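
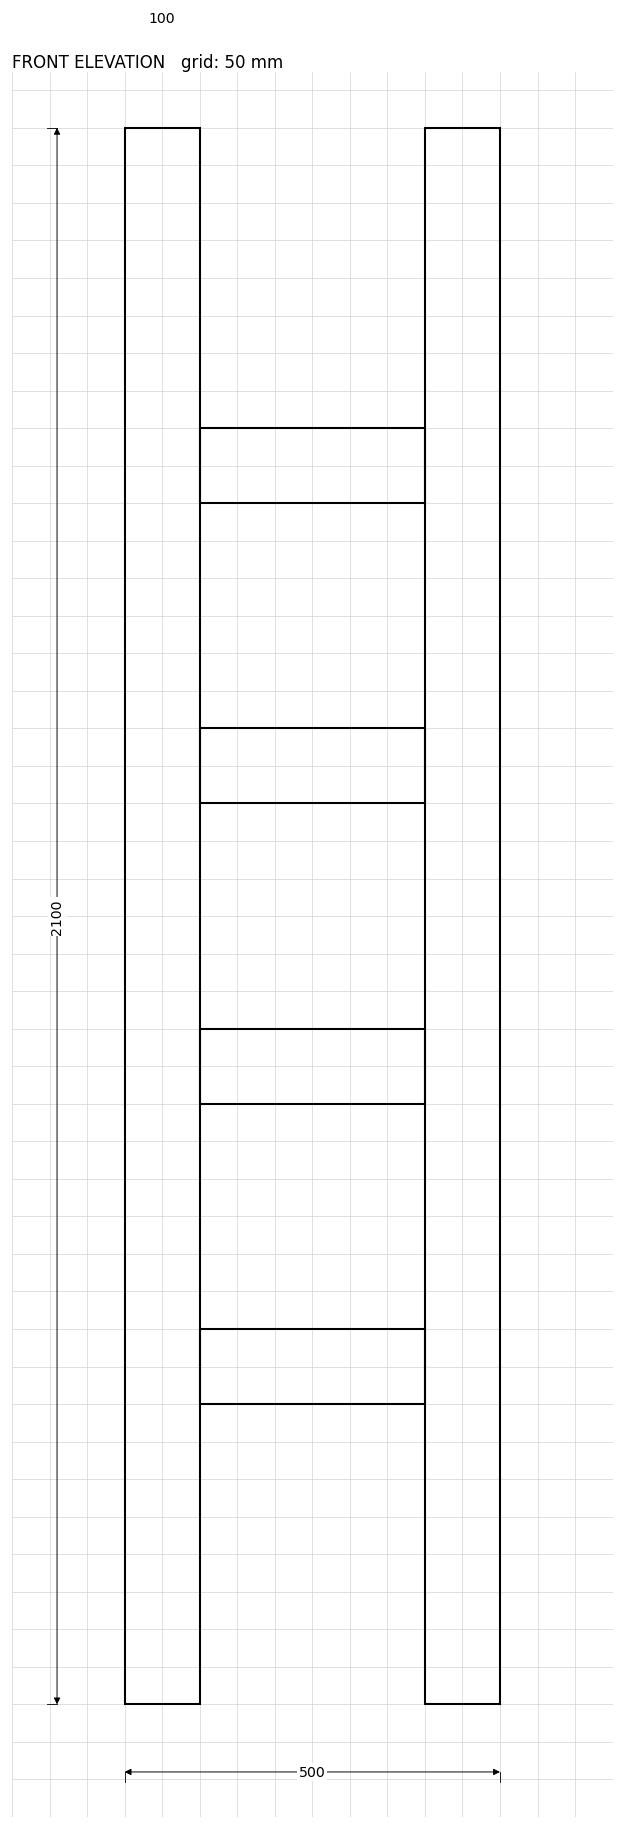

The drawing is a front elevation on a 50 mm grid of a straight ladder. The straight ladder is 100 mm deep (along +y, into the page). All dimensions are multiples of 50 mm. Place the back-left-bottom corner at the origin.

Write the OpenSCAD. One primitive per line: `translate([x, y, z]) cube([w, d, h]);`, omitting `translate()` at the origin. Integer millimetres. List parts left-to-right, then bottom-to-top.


cube([100, 100, 2100]);
translate([100, 0, 400]) cube([300, 100, 100]);
translate([100, 0, 800]) cube([300, 100, 100]);
translate([100, 0, 1200]) cube([300, 100, 100]);
translate([100, 0, 1600]) cube([300, 100, 100]);
translate([400, 0, 0]) cube([100, 100, 2100]);


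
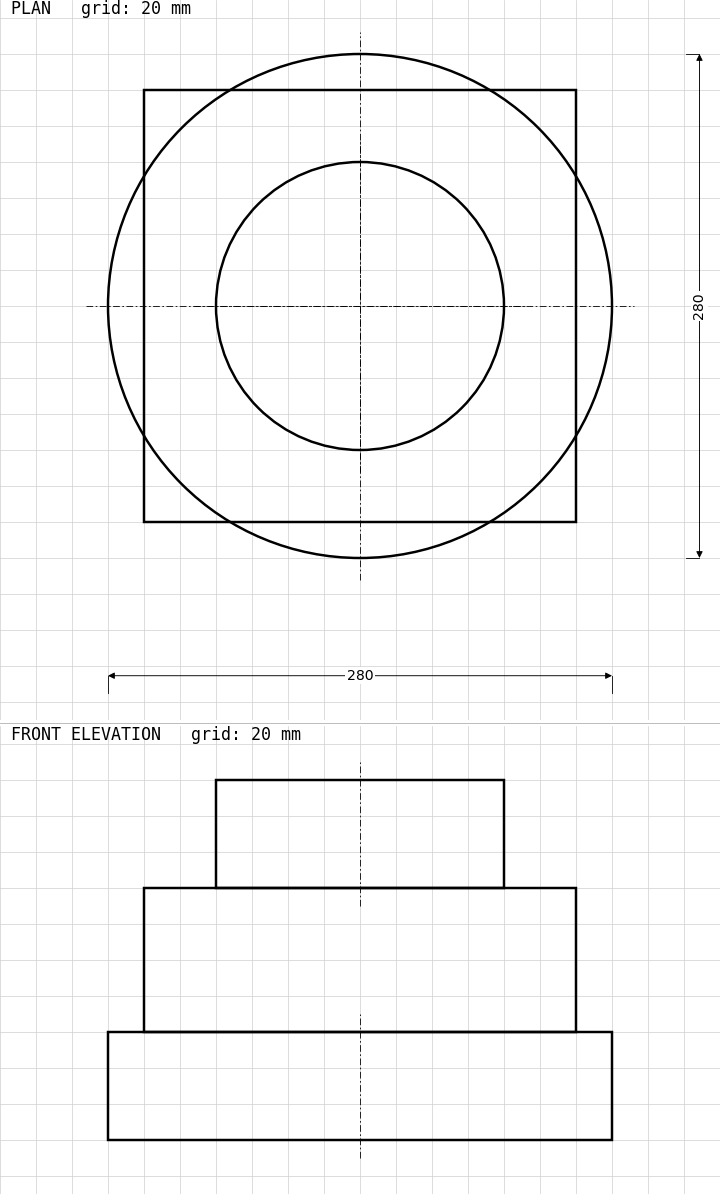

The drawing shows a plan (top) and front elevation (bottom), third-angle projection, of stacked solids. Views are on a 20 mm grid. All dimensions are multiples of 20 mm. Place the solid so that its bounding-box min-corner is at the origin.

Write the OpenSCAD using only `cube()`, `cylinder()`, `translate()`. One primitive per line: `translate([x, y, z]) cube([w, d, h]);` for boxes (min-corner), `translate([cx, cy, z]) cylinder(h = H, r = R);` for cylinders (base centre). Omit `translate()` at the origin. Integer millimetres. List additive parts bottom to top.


translate([140, 140, 0]) cylinder(h = 60, r = 140);
translate([20, 20, 60]) cube([240, 240, 80]);
translate([140, 140, 140]) cylinder(h = 60, r = 80);


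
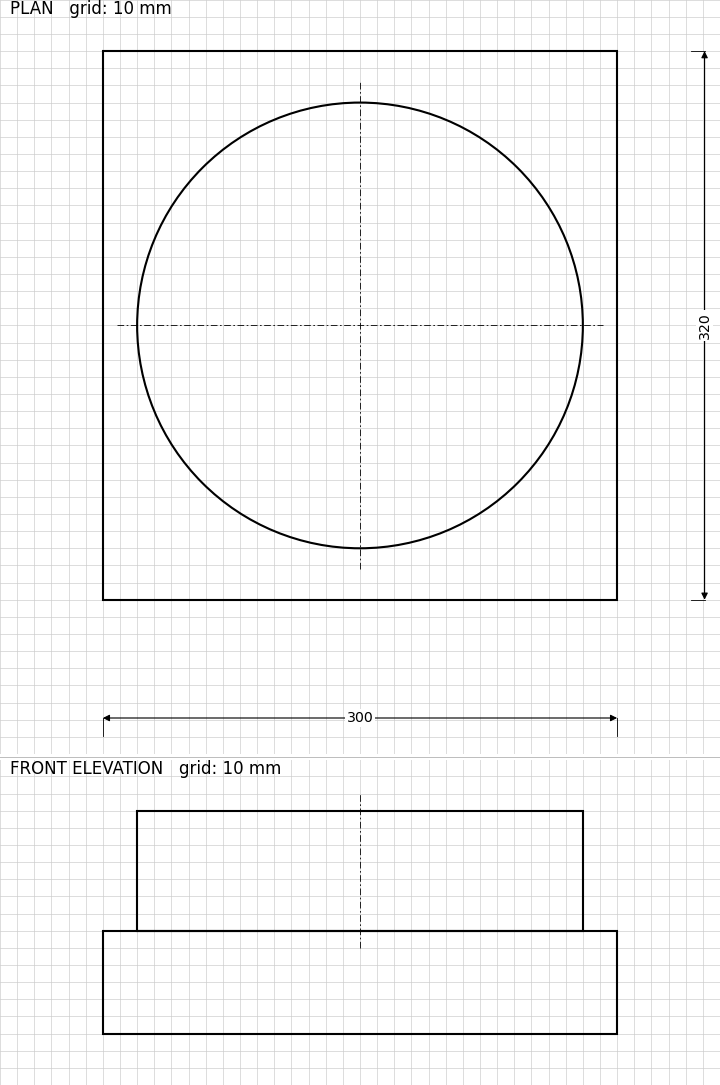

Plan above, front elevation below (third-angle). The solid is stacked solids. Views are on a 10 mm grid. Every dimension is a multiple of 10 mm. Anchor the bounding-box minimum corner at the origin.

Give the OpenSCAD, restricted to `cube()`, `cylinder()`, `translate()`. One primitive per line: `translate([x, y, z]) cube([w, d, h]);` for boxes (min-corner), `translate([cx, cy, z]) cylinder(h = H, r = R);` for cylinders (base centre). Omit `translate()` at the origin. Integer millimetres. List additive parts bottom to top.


cube([300, 320, 60]);
translate([150, 160, 60]) cylinder(h = 70, r = 130);


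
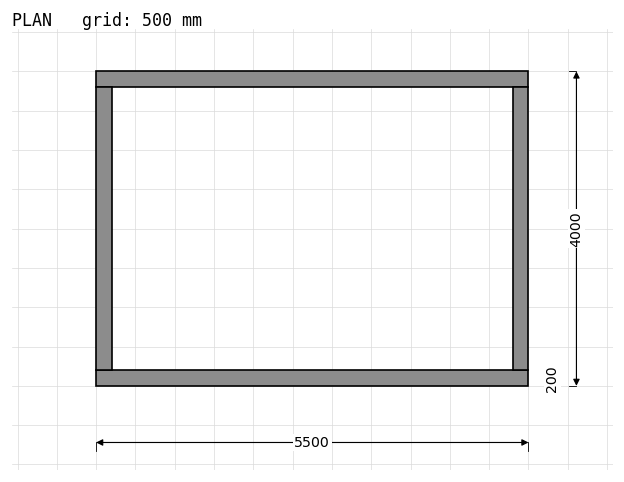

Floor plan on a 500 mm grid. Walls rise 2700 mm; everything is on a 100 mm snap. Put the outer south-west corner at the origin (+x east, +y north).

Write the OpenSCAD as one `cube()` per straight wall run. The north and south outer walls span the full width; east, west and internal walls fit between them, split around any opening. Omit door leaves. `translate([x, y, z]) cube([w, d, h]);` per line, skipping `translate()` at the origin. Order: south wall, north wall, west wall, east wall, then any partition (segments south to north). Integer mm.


cube([5500, 200, 2700]);
translate([0, 3800, 0]) cube([5500, 200, 2700]);
translate([0, 200, 0]) cube([200, 3600, 2700]);
translate([5300, 200, 0]) cube([200, 3600, 2700]);


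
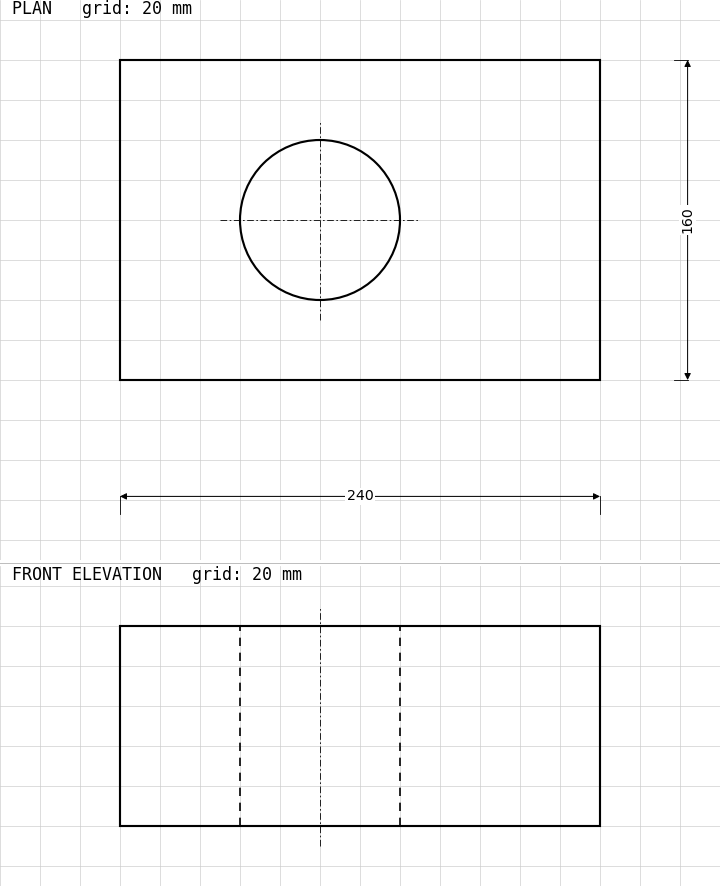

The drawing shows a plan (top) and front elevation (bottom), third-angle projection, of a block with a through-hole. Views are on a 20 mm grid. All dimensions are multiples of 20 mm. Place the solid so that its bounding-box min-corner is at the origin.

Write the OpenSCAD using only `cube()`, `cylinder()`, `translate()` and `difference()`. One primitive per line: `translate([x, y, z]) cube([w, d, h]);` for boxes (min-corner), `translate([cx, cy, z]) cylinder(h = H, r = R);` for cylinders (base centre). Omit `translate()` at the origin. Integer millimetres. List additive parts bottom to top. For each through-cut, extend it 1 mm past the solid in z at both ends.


difference() {
  cube([240, 160, 100]);
  translate([100, 80, -1]) cylinder(h = 102, r = 40);
}


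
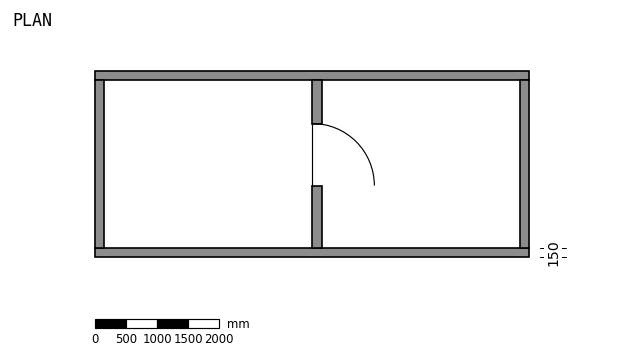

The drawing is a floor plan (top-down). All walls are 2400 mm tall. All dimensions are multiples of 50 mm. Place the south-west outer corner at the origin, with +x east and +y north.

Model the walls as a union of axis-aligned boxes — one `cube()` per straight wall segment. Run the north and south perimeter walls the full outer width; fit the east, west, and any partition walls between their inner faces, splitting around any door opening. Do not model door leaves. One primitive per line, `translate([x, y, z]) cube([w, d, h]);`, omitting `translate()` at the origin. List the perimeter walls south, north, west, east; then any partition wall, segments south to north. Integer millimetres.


cube([7000, 150, 2400]);
translate([0, 2850, 0]) cube([7000, 150, 2400]);
translate([0, 150, 0]) cube([150, 2700, 2400]);
translate([6850, 150, 0]) cube([150, 2700, 2400]);
translate([3500, 150, 0]) cube([150, 1000, 2400]);
translate([3500, 2150, 0]) cube([150, 700, 2400]);


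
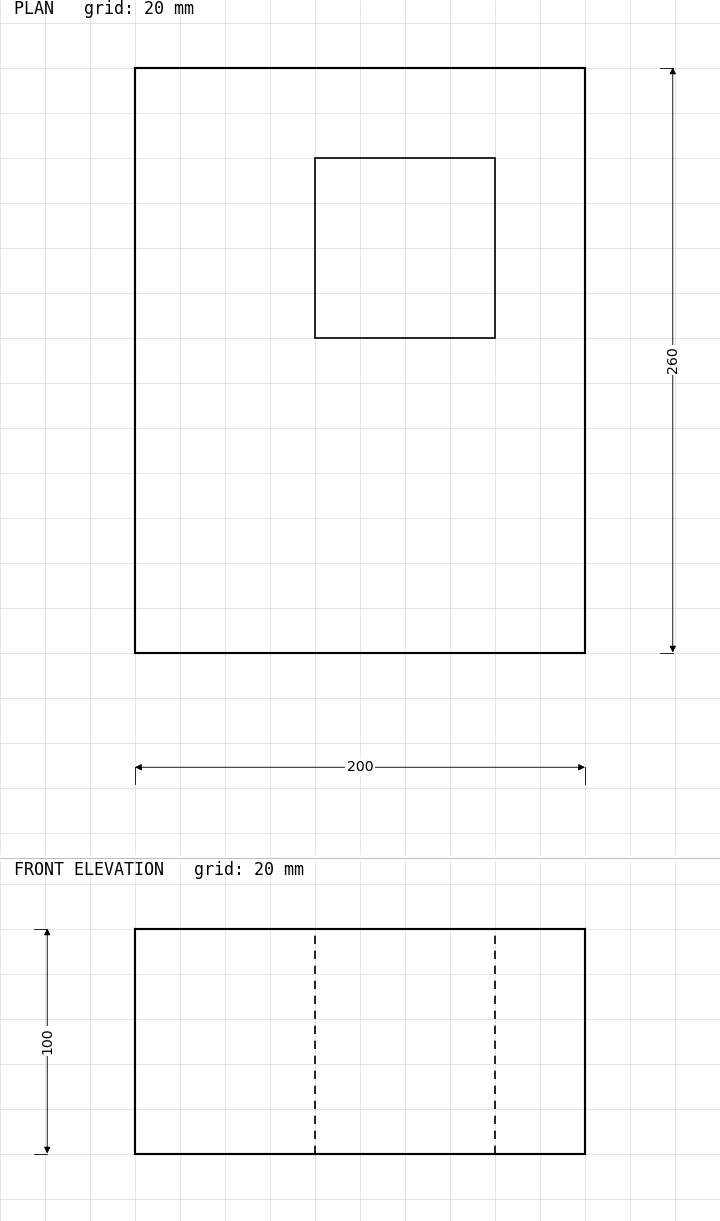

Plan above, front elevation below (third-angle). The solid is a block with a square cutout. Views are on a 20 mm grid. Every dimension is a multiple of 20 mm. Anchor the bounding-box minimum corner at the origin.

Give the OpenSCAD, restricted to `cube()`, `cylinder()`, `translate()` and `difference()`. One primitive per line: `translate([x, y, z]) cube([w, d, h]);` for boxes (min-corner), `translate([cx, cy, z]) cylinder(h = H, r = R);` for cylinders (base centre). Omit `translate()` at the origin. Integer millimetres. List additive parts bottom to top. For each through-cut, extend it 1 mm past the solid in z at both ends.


difference() {
  cube([200, 260, 100]);
  translate([80, 140, -1]) cube([80, 80, 102]);
}


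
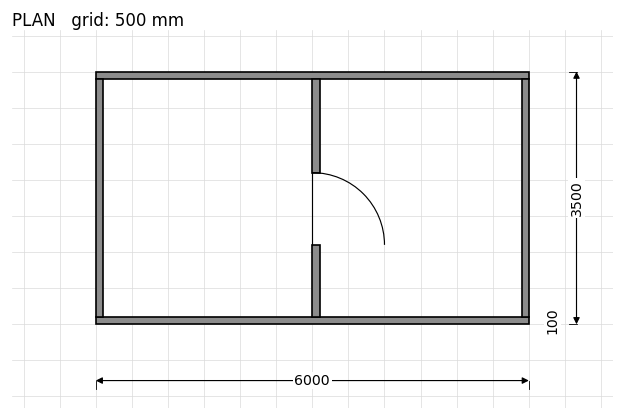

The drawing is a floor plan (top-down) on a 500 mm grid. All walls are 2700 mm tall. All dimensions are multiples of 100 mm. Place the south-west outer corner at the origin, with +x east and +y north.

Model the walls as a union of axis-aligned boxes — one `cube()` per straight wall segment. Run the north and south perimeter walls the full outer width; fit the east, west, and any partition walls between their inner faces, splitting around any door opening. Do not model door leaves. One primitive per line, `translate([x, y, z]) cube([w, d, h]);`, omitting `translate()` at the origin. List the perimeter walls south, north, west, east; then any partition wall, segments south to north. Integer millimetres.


cube([6000, 100, 2700]);
translate([0, 3400, 0]) cube([6000, 100, 2700]);
translate([0, 100, 0]) cube([100, 3300, 2700]);
translate([5900, 100, 0]) cube([100, 3300, 2700]);
translate([3000, 100, 0]) cube([100, 1000, 2700]);
translate([3000, 2100, 0]) cube([100, 1300, 2700]);


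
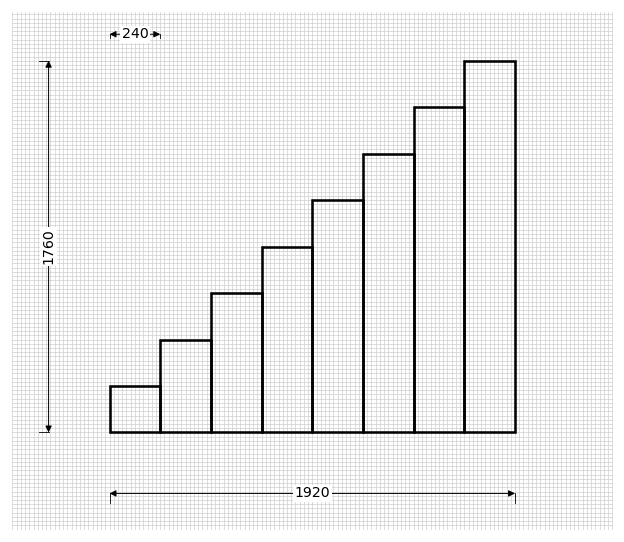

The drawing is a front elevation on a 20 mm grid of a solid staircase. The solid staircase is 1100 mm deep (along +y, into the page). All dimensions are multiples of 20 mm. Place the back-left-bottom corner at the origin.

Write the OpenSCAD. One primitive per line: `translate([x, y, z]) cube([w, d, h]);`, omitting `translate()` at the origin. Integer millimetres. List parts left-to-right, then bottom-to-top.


cube([240, 1100, 220]);
translate([240, 0, 0]) cube([240, 1100, 440]);
translate([480, 0, 0]) cube([240, 1100, 660]);
translate([720, 0, 0]) cube([240, 1100, 880]);
translate([960, 0, 0]) cube([240, 1100, 1100]);
translate([1200, 0, 0]) cube([240, 1100, 1320]);
translate([1440, 0, 0]) cube([240, 1100, 1540]);
translate([1680, 0, 0]) cube([240, 1100, 1760]);


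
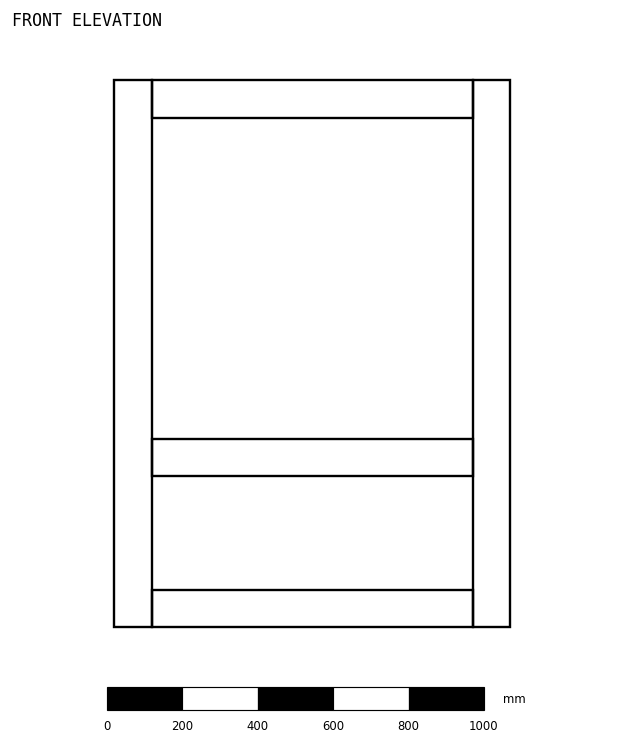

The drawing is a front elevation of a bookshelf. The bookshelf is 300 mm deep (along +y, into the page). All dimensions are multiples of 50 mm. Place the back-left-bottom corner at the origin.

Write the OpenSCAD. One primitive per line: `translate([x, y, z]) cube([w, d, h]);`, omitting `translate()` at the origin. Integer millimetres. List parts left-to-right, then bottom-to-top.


cube([100, 300, 1450]);
translate([100, 0, 0]) cube([850, 300, 100]);
translate([100, 0, 400]) cube([850, 300, 100]);
translate([100, 0, 1350]) cube([850, 300, 100]);
translate([950, 0, 0]) cube([100, 300, 1450]);


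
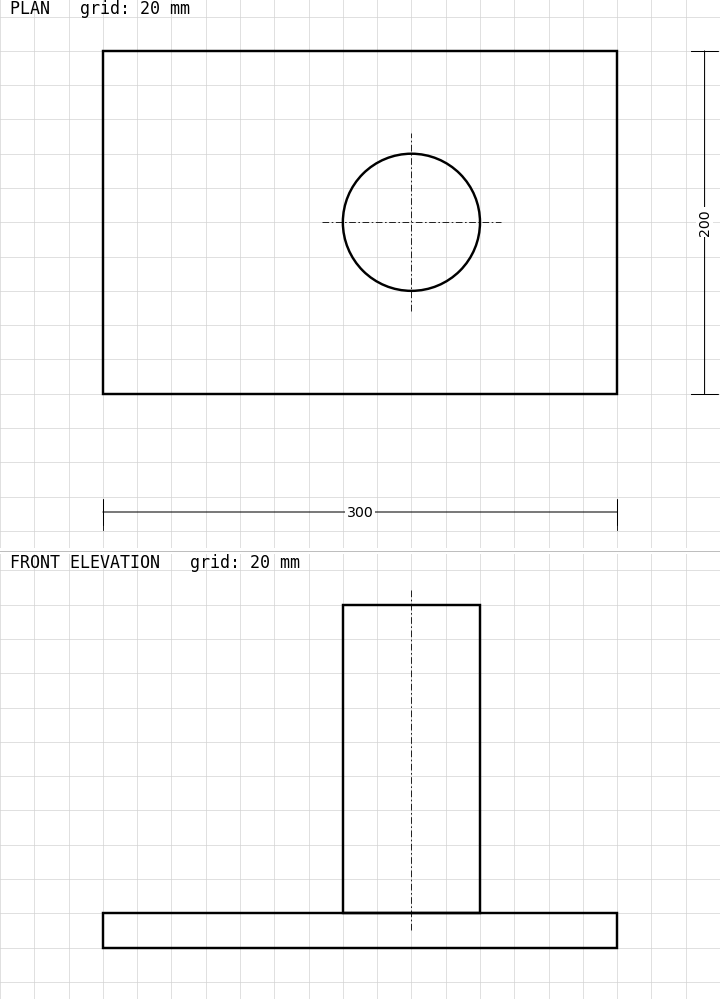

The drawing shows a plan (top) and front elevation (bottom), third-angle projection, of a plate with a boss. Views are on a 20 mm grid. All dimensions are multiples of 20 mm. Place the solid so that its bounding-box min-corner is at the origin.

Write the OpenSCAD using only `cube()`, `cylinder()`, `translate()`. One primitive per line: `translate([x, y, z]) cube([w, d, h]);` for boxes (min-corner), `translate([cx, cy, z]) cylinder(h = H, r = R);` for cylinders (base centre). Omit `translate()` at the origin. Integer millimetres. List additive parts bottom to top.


cube([300, 200, 20]);
translate([180, 100, 20]) cylinder(h = 180, r = 40);


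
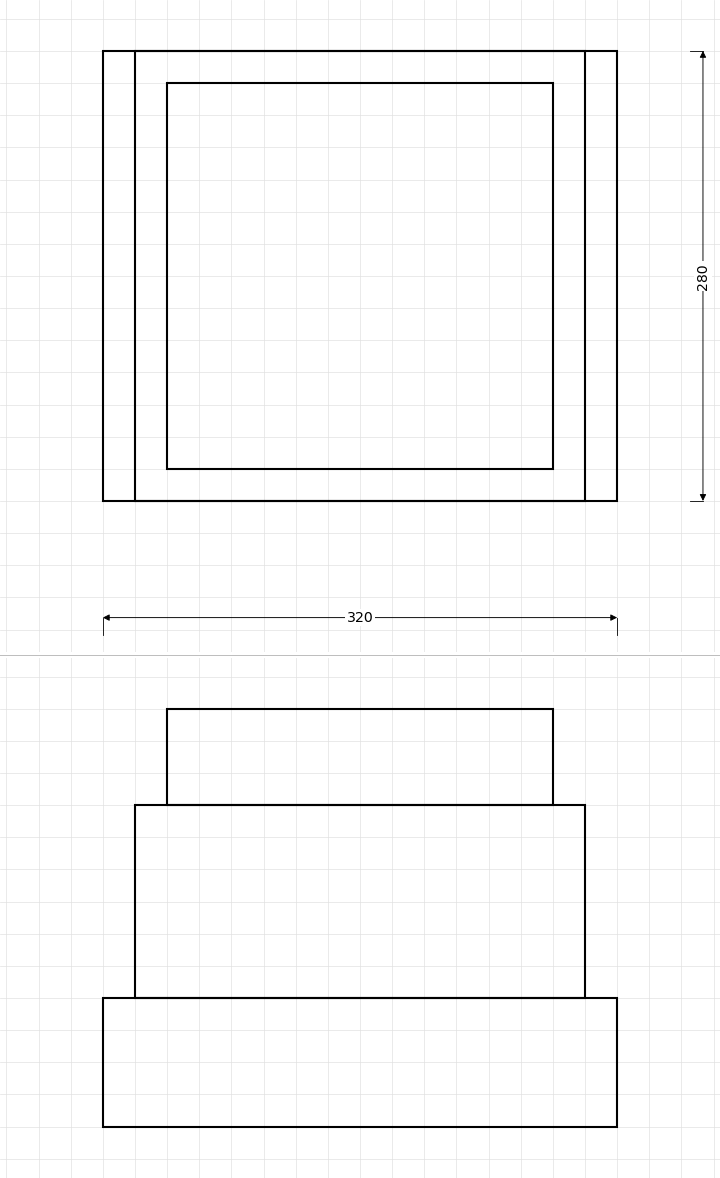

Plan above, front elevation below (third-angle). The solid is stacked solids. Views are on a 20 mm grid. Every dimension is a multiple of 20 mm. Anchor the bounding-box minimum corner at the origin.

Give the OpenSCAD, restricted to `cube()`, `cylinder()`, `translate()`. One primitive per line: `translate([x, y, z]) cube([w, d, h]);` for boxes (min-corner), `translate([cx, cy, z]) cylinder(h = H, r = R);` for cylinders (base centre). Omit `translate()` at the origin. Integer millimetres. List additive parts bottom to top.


cube([320, 280, 80]);
translate([20, 0, 80]) cube([280, 280, 120]);
translate([40, 20, 200]) cube([240, 240, 60]);


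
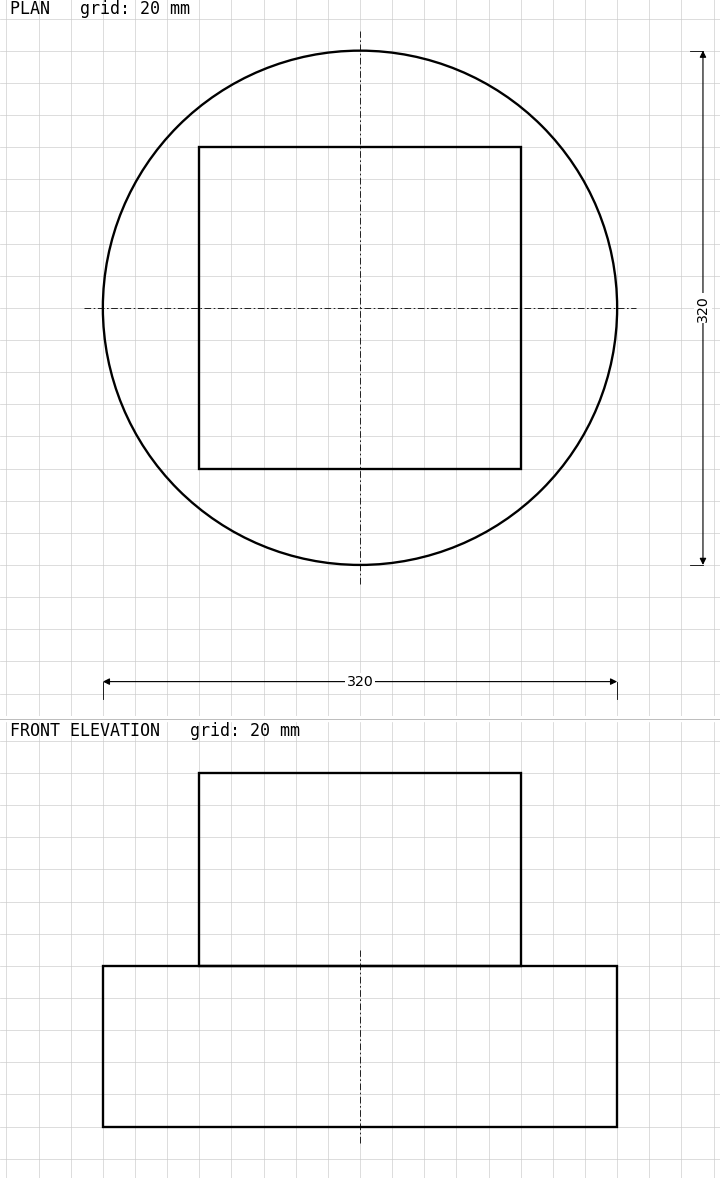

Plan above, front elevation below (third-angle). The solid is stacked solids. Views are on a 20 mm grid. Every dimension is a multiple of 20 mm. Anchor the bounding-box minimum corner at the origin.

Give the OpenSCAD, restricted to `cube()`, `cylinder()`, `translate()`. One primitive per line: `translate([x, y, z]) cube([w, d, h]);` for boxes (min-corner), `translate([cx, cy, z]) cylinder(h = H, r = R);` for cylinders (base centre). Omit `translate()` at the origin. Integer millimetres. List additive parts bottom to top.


translate([160, 160, 0]) cylinder(h = 100, r = 160);
translate([60, 60, 100]) cube([200, 200, 120]);


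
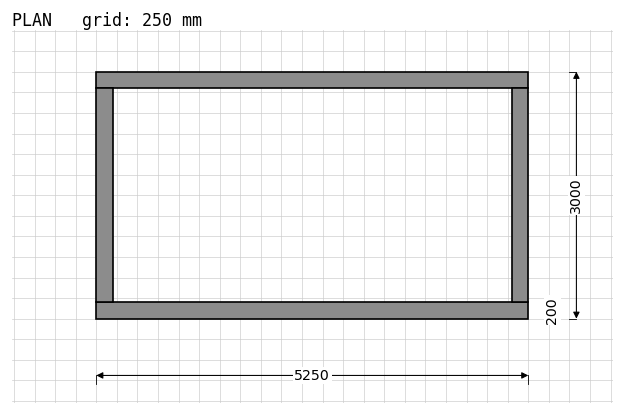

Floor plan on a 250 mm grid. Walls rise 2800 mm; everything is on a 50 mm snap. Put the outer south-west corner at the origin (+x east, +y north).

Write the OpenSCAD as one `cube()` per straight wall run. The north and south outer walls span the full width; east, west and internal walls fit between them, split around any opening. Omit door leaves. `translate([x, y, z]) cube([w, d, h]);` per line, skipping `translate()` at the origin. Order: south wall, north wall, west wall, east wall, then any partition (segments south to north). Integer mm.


cube([5250, 200, 2800]);
translate([0, 2800, 0]) cube([5250, 200, 2800]);
translate([0, 200, 0]) cube([200, 2600, 2800]);
translate([5050, 200, 0]) cube([200, 2600, 2800]);


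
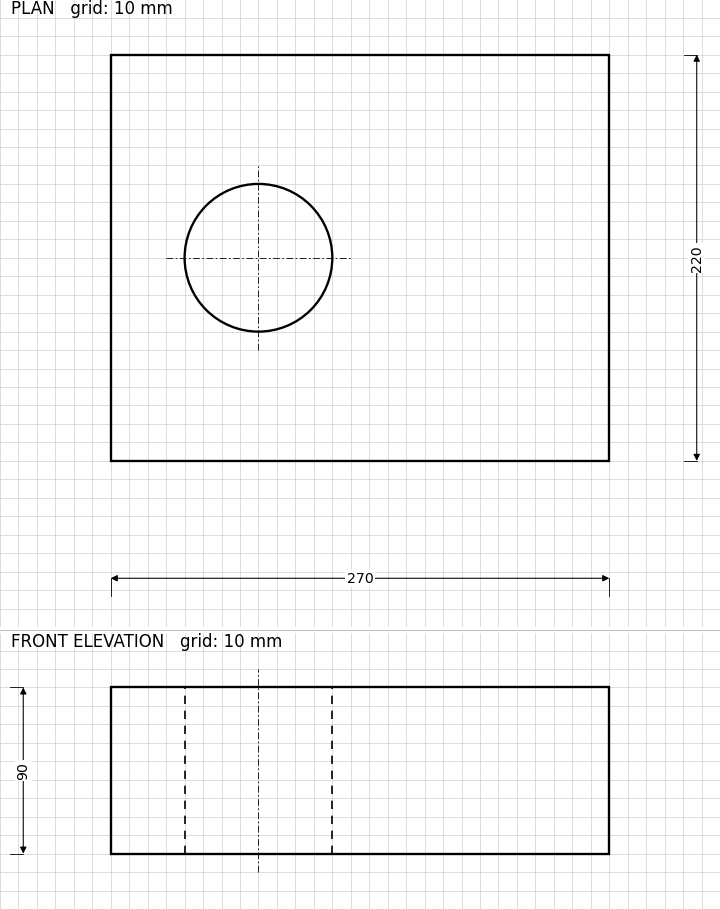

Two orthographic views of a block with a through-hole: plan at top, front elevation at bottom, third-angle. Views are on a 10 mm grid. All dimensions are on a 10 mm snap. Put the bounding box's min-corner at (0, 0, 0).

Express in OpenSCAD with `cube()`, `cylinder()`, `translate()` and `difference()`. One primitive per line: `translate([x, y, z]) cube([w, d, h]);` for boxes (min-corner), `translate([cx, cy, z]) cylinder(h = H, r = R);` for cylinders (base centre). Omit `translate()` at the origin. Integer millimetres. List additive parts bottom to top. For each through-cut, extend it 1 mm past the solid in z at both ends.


difference() {
  cube([270, 220, 90]);
  translate([80, 110, -1]) cylinder(h = 92, r = 40);
}


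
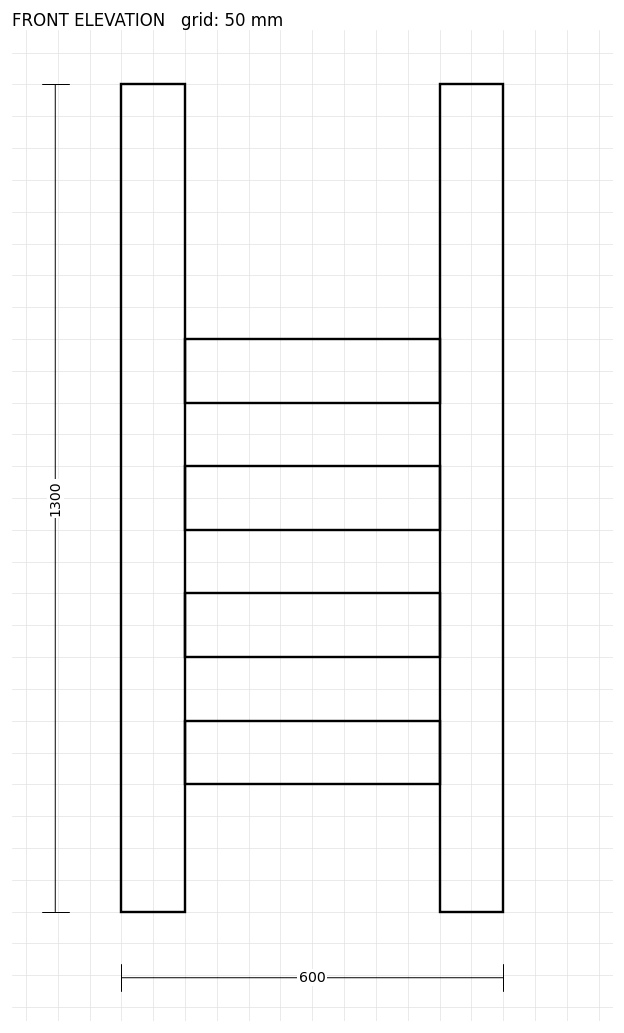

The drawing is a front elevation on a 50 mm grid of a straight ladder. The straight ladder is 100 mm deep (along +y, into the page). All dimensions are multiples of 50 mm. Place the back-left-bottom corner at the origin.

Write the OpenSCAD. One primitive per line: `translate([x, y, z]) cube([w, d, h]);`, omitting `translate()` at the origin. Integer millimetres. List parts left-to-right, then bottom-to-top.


cube([100, 100, 1300]);
translate([100, 0, 200]) cube([400, 100, 100]);
translate([100, 0, 400]) cube([400, 100, 100]);
translate([100, 0, 600]) cube([400, 100, 100]);
translate([100, 0, 800]) cube([400, 100, 100]);
translate([500, 0, 0]) cube([100, 100, 1300]);


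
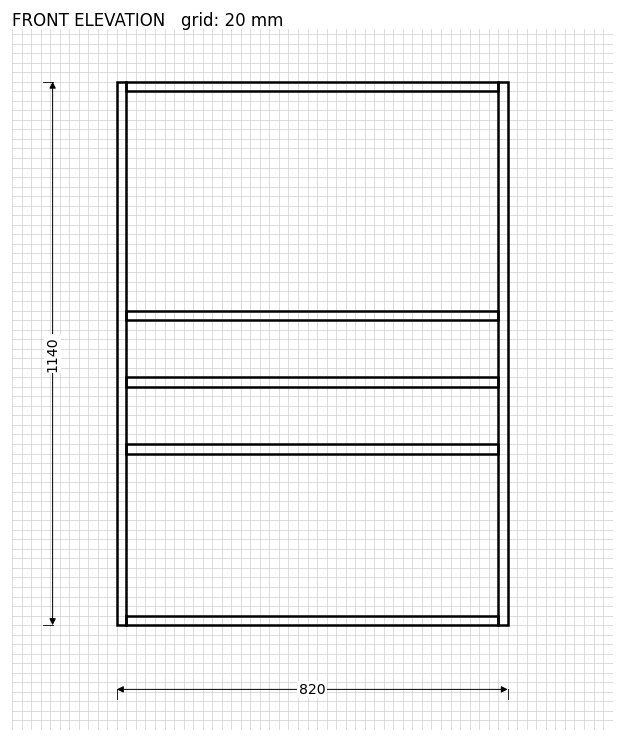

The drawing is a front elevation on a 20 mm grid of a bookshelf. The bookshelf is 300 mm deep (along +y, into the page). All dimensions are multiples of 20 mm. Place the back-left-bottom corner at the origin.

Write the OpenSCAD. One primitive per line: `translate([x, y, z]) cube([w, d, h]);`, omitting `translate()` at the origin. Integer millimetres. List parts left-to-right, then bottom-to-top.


cube([20, 300, 1140]);
translate([20, 0, 0]) cube([780, 300, 20]);
translate([20, 0, 360]) cube([780, 300, 20]);
translate([20, 0, 500]) cube([780, 300, 20]);
translate([20, 0, 640]) cube([780, 300, 20]);
translate([20, 0, 1120]) cube([780, 300, 20]);
translate([800, 0, 0]) cube([20, 300, 1140]);


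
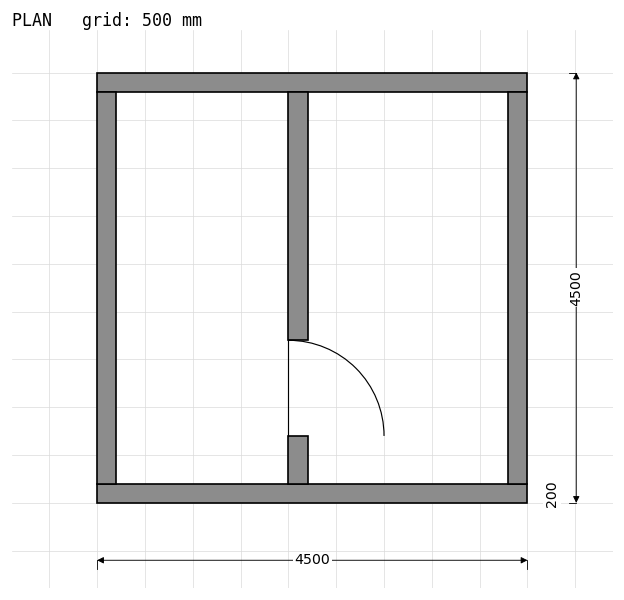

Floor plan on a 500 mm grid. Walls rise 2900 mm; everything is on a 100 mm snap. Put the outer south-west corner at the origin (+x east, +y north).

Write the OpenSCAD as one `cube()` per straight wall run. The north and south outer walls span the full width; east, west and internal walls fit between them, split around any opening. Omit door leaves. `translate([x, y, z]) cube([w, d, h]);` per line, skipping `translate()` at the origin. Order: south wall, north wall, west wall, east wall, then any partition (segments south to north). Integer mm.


cube([4500, 200, 2900]);
translate([0, 4300, 0]) cube([4500, 200, 2900]);
translate([0, 200, 0]) cube([200, 4100, 2900]);
translate([4300, 200, 0]) cube([200, 4100, 2900]);
translate([2000, 200, 0]) cube([200, 500, 2900]);
translate([2000, 1700, 0]) cube([200, 2600, 2900]);


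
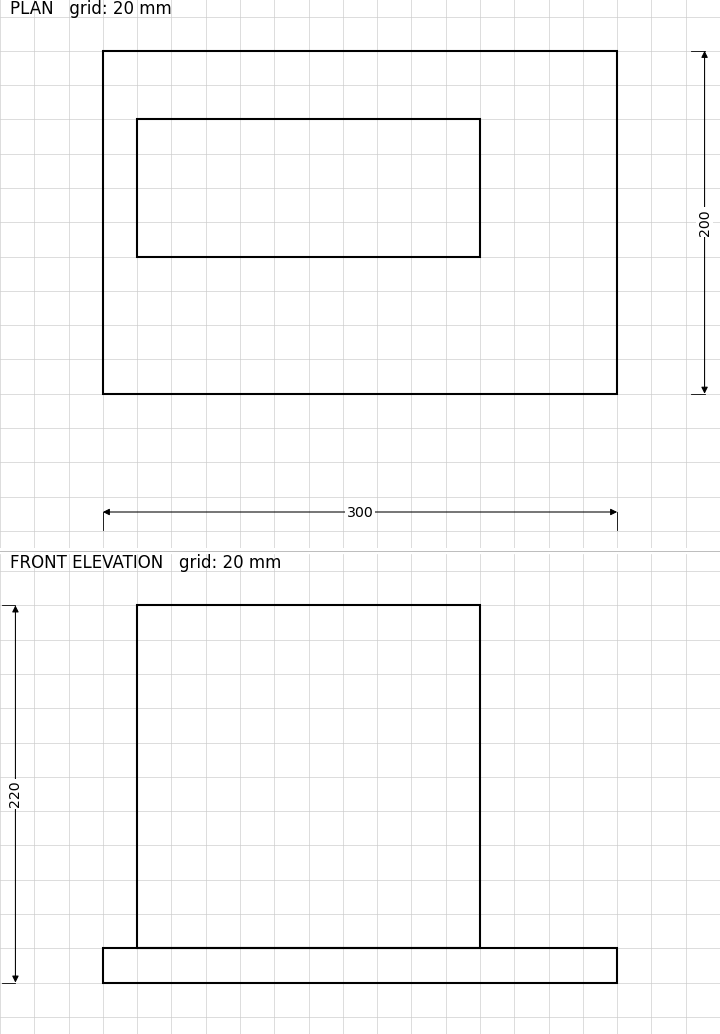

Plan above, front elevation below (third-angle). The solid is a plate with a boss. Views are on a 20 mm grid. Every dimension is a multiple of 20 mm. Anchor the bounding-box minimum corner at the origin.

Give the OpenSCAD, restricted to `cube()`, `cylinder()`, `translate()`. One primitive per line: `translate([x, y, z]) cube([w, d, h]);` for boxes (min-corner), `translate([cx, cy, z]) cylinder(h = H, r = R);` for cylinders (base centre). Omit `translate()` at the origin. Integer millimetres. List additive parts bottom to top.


cube([300, 200, 20]);
translate([20, 80, 20]) cube([200, 80, 200]);


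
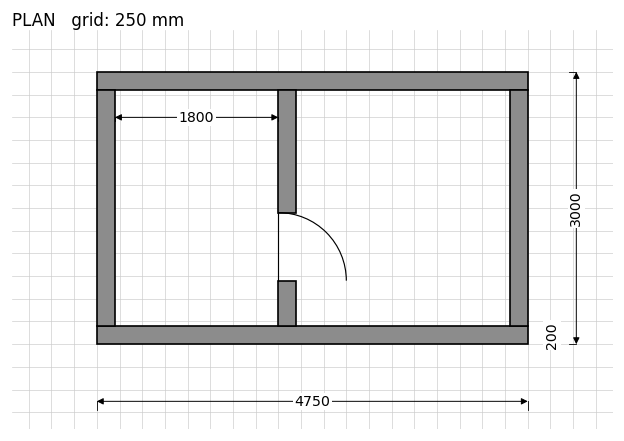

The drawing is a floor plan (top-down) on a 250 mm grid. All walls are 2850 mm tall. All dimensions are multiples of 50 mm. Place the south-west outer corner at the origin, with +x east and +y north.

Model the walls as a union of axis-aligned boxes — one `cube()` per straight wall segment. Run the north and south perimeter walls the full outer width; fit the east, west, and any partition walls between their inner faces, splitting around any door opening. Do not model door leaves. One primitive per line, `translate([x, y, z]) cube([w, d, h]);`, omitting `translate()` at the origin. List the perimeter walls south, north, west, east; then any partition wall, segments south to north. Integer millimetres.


cube([4750, 200, 2850]);
translate([0, 2800, 0]) cube([4750, 200, 2850]);
translate([0, 200, 0]) cube([200, 2600, 2850]);
translate([4550, 200, 0]) cube([200, 2600, 2850]);
translate([2000, 200, 0]) cube([200, 500, 2850]);
translate([2000, 1450, 0]) cube([200, 1350, 2850]);


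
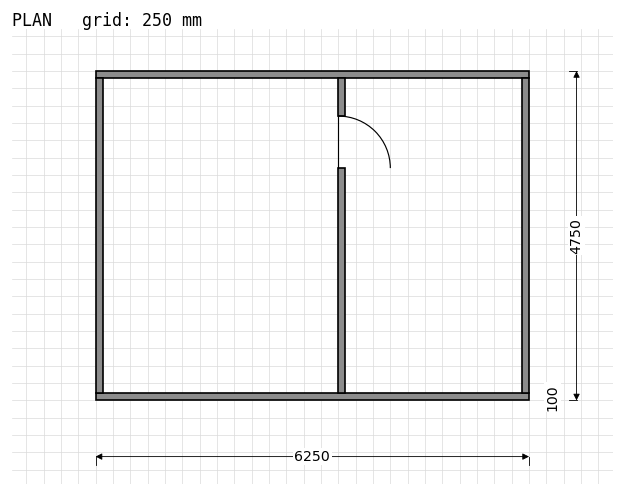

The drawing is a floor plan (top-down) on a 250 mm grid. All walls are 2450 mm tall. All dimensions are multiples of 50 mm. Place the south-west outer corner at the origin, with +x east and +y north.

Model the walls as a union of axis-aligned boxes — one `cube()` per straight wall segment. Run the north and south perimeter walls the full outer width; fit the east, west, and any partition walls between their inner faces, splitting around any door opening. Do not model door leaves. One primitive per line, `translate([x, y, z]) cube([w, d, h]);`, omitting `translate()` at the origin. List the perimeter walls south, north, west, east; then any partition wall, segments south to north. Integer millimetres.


cube([6250, 100, 2450]);
translate([0, 4650, 0]) cube([6250, 100, 2450]);
translate([0, 100, 0]) cube([100, 4550, 2450]);
translate([6150, 100, 0]) cube([100, 4550, 2450]);
translate([3500, 100, 0]) cube([100, 3250, 2450]);
translate([3500, 4100, 0]) cube([100, 550, 2450]);


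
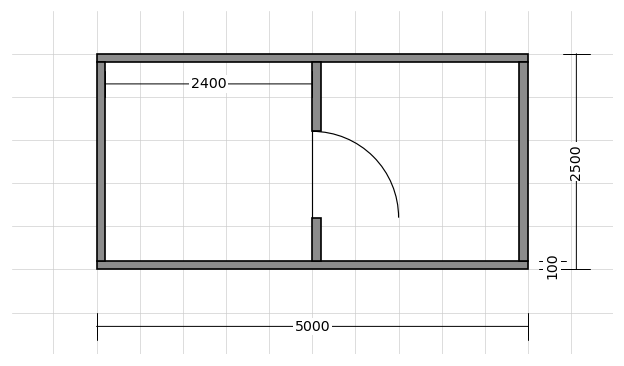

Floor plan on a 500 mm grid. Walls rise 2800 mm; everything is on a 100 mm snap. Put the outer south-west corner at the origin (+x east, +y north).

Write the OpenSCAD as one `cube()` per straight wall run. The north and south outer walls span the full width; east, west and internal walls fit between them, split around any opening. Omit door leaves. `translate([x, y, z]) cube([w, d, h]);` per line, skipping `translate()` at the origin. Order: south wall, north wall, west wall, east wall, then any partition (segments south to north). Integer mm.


cube([5000, 100, 2800]);
translate([0, 2400, 0]) cube([5000, 100, 2800]);
translate([0, 100, 0]) cube([100, 2300, 2800]);
translate([4900, 100, 0]) cube([100, 2300, 2800]);
translate([2500, 100, 0]) cube([100, 500, 2800]);
translate([2500, 1600, 0]) cube([100, 800, 2800]);


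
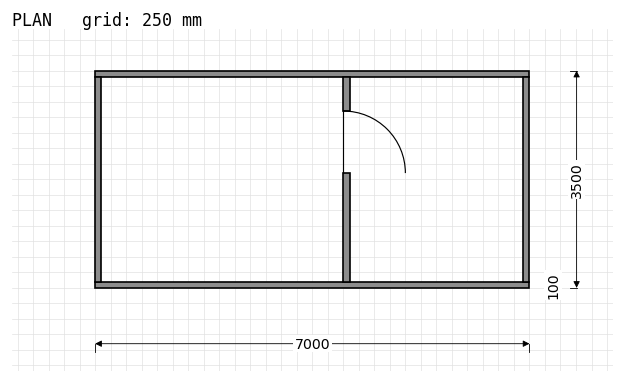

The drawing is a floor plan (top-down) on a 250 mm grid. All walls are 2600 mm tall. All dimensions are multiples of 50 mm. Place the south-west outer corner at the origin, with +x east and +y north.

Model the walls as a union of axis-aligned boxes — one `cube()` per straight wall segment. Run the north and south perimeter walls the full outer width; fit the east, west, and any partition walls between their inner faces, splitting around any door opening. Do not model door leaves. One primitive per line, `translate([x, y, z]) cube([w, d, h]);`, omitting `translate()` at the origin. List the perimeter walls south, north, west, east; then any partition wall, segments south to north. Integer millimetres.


cube([7000, 100, 2600]);
translate([0, 3400, 0]) cube([7000, 100, 2600]);
translate([0, 100, 0]) cube([100, 3300, 2600]);
translate([6900, 100, 0]) cube([100, 3300, 2600]);
translate([4000, 100, 0]) cube([100, 1750, 2600]);
translate([4000, 2850, 0]) cube([100, 550, 2600]);


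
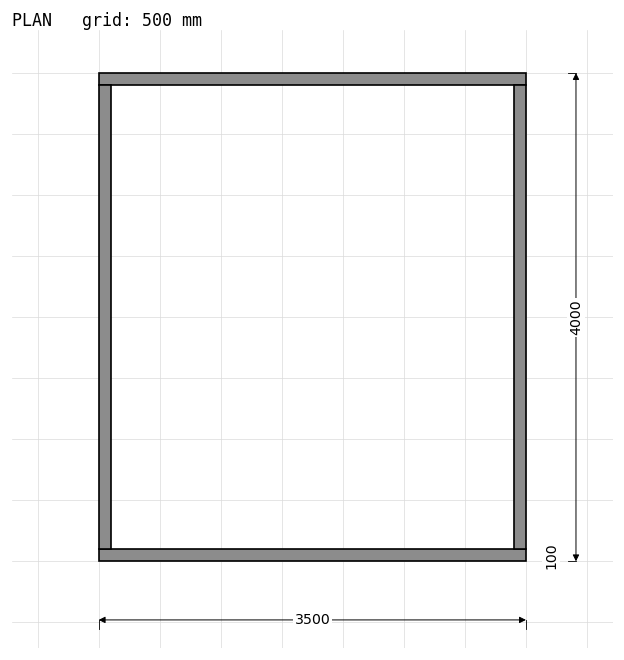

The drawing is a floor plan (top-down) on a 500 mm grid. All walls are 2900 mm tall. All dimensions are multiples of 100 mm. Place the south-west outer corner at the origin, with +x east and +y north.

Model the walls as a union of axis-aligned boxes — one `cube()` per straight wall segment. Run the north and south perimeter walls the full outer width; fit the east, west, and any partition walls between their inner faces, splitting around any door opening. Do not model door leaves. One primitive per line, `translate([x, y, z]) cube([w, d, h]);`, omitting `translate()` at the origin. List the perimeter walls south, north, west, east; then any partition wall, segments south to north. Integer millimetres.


cube([3500, 100, 2900]);
translate([0, 3900, 0]) cube([3500, 100, 2900]);
translate([0, 100, 0]) cube([100, 3800, 2900]);
translate([3400, 100, 0]) cube([100, 3800, 2900]);


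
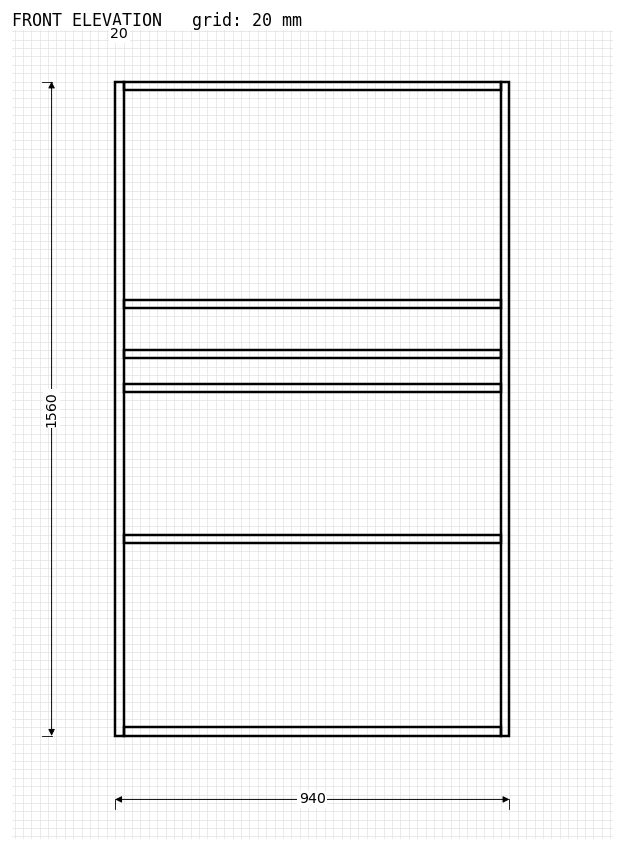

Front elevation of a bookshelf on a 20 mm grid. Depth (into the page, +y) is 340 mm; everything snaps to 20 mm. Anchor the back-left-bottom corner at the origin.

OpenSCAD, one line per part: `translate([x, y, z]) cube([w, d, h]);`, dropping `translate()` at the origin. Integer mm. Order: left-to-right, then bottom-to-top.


cube([20, 340, 1560]);
translate([20, 0, 0]) cube([900, 340, 20]);
translate([20, 0, 460]) cube([900, 340, 20]);
translate([20, 0, 820]) cube([900, 340, 20]);
translate([20, 0, 900]) cube([900, 340, 20]);
translate([20, 0, 1020]) cube([900, 340, 20]);
translate([20, 0, 1540]) cube([900, 340, 20]);
translate([920, 0, 0]) cube([20, 340, 1560]);


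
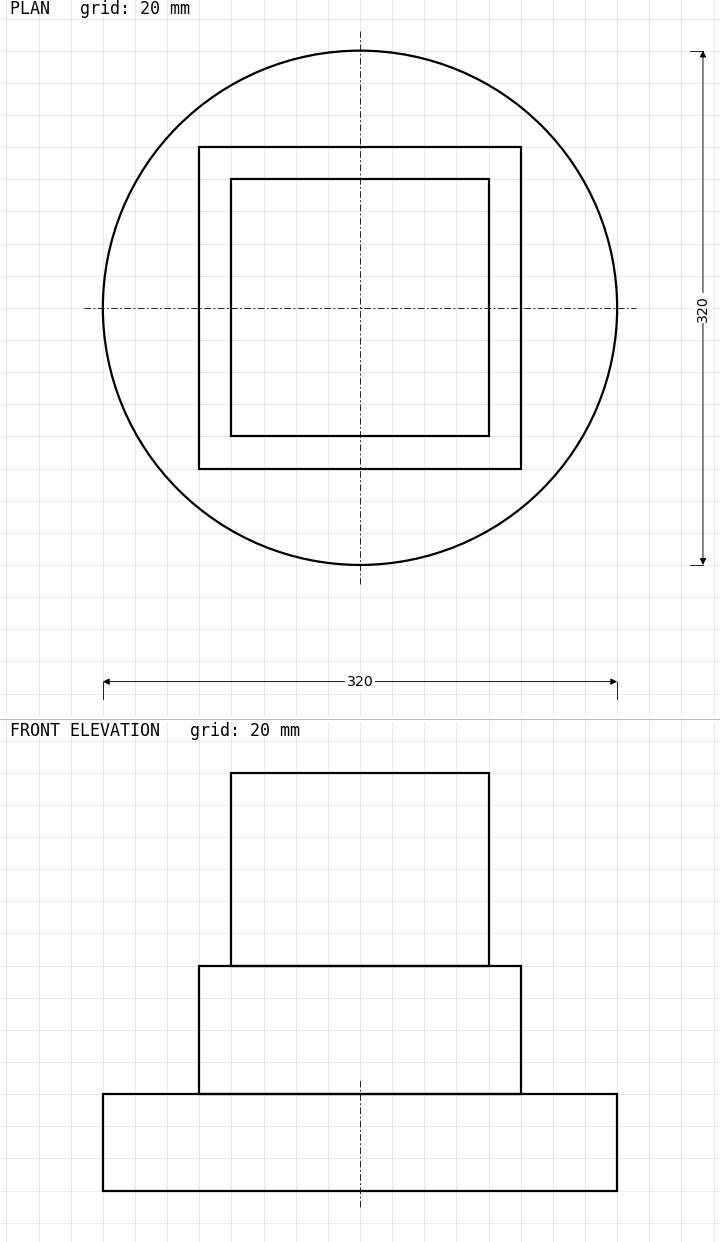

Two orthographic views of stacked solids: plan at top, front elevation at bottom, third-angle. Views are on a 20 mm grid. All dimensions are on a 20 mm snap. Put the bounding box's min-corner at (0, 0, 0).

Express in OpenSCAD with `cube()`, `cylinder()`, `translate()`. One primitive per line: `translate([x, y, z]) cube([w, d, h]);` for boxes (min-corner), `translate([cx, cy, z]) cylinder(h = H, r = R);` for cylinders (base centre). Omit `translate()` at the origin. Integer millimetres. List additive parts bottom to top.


translate([160, 160, 0]) cylinder(h = 60, r = 160);
translate([60, 60, 60]) cube([200, 200, 80]);
translate([80, 80, 140]) cube([160, 160, 120]);


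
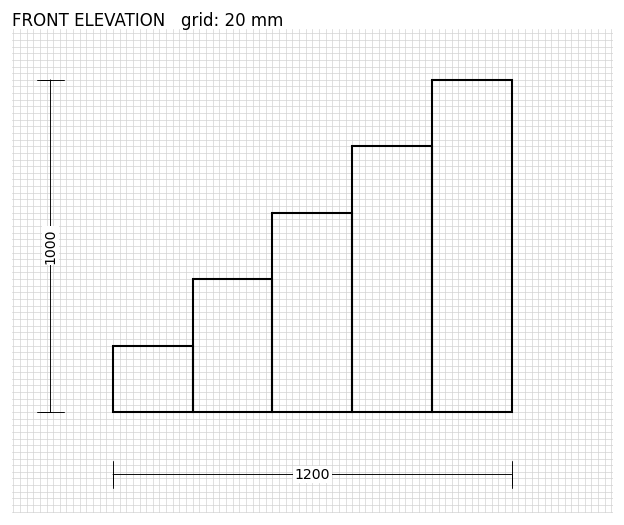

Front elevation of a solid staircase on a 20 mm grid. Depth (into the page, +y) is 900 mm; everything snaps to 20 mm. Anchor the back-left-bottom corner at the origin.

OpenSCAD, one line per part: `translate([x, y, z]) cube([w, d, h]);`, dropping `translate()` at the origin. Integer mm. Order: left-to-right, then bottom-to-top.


cube([240, 900, 200]);
translate([240, 0, 0]) cube([240, 900, 400]);
translate([480, 0, 0]) cube([240, 900, 600]);
translate([720, 0, 0]) cube([240, 900, 800]);
translate([960, 0, 0]) cube([240, 900, 1000]);


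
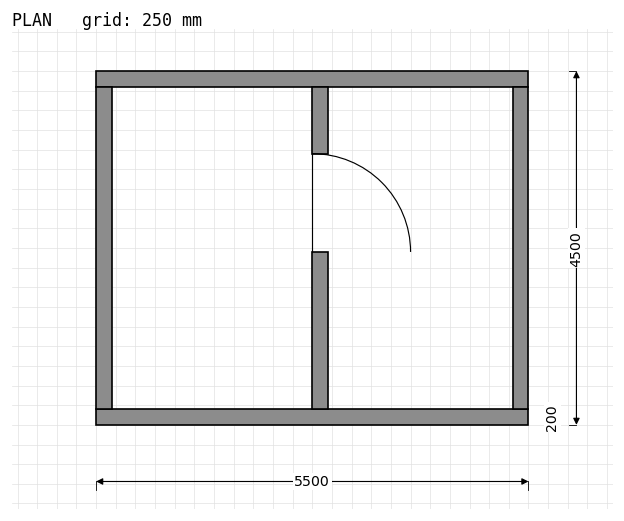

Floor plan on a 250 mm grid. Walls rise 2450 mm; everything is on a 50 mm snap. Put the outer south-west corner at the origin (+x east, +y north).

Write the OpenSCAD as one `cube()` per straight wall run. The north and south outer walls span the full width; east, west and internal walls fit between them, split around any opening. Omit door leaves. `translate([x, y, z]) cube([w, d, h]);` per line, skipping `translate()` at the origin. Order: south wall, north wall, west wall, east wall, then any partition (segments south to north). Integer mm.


cube([5500, 200, 2450]);
translate([0, 4300, 0]) cube([5500, 200, 2450]);
translate([0, 200, 0]) cube([200, 4100, 2450]);
translate([5300, 200, 0]) cube([200, 4100, 2450]);
translate([2750, 200, 0]) cube([200, 2000, 2450]);
translate([2750, 3450, 0]) cube([200, 850, 2450]);


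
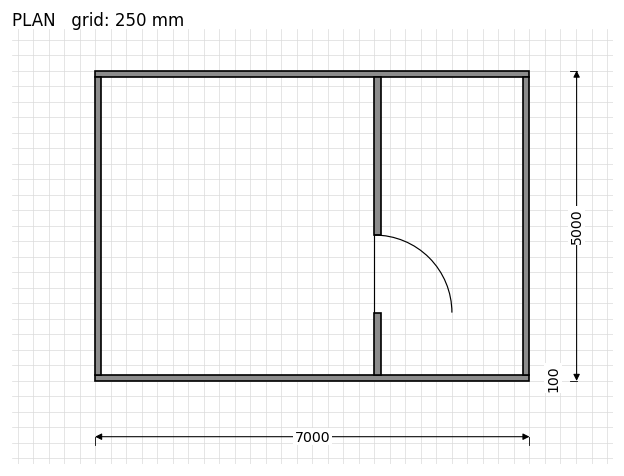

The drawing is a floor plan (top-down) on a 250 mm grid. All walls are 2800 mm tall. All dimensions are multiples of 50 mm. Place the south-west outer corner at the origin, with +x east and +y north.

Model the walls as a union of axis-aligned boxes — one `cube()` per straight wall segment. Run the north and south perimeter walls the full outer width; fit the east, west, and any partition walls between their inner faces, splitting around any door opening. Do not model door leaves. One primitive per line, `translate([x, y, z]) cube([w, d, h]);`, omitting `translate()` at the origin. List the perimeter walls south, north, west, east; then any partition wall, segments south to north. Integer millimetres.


cube([7000, 100, 2800]);
translate([0, 4900, 0]) cube([7000, 100, 2800]);
translate([0, 100, 0]) cube([100, 4800, 2800]);
translate([6900, 100, 0]) cube([100, 4800, 2800]);
translate([4500, 100, 0]) cube([100, 1000, 2800]);
translate([4500, 2350, 0]) cube([100, 2550, 2800]);


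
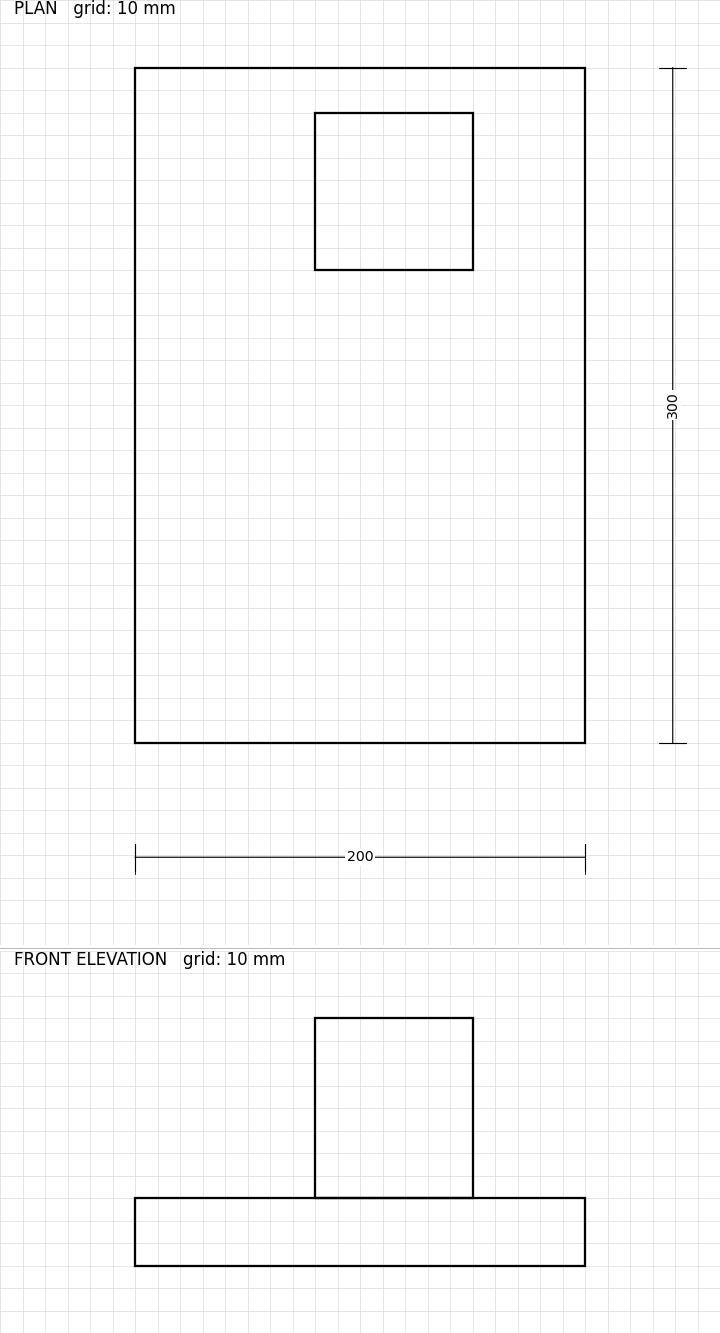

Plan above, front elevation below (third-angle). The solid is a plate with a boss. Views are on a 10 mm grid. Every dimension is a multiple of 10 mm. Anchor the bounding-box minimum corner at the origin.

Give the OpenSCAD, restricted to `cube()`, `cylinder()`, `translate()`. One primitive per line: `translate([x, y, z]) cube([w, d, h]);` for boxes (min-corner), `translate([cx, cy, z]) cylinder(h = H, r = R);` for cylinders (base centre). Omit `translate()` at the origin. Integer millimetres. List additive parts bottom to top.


cube([200, 300, 30]);
translate([80, 210, 30]) cube([70, 70, 80]);


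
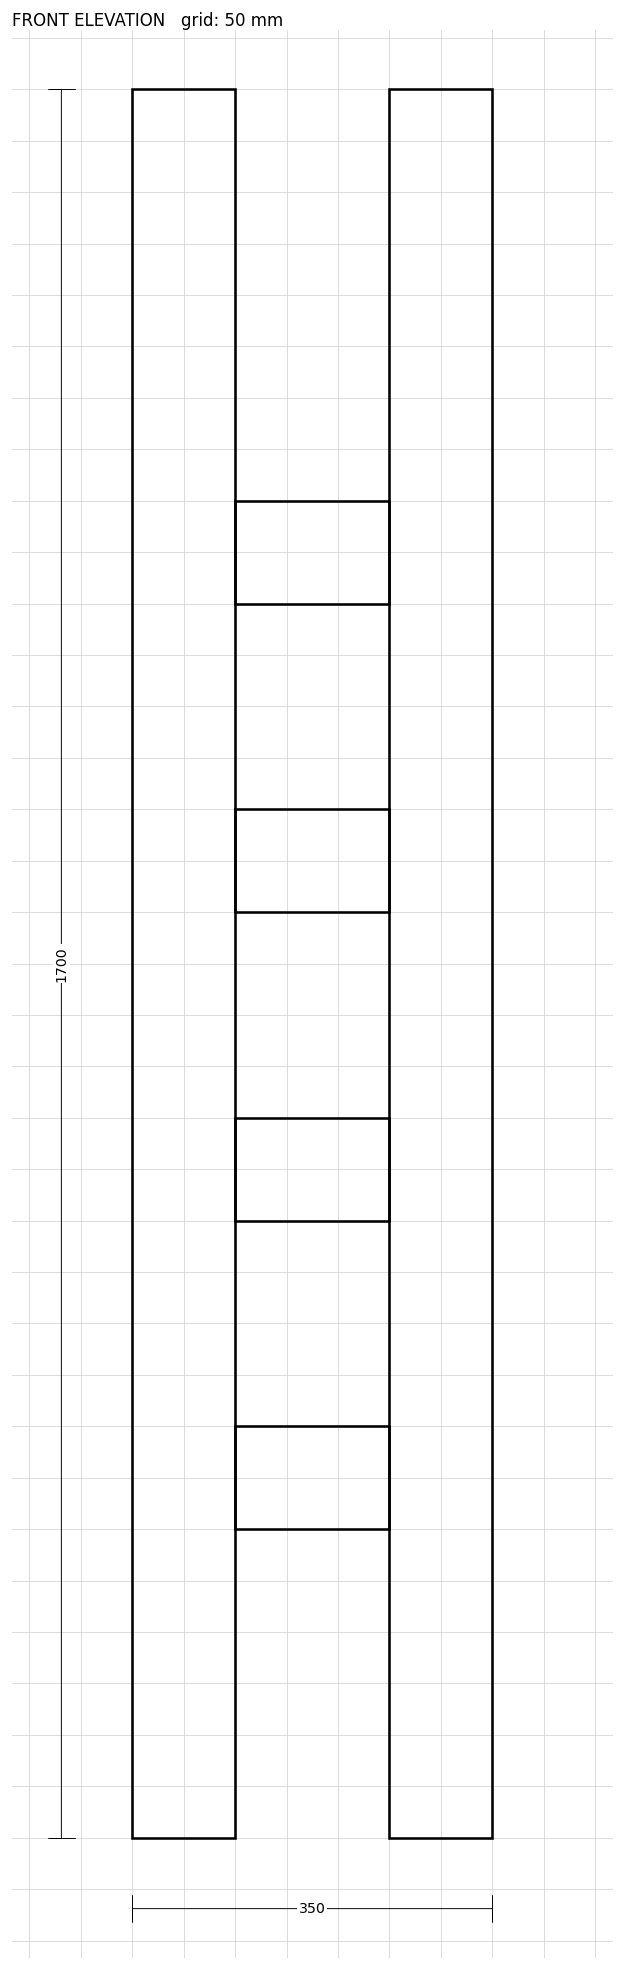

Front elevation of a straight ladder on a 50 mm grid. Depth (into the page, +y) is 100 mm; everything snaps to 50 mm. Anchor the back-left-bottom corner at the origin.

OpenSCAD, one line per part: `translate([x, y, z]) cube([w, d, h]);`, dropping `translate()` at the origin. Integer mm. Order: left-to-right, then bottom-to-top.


cube([100, 100, 1700]);
translate([100, 0, 300]) cube([150, 100, 100]);
translate([100, 0, 600]) cube([150, 100, 100]);
translate([100, 0, 900]) cube([150, 100, 100]);
translate([100, 0, 1200]) cube([150, 100, 100]);
translate([250, 0, 0]) cube([100, 100, 1700]);


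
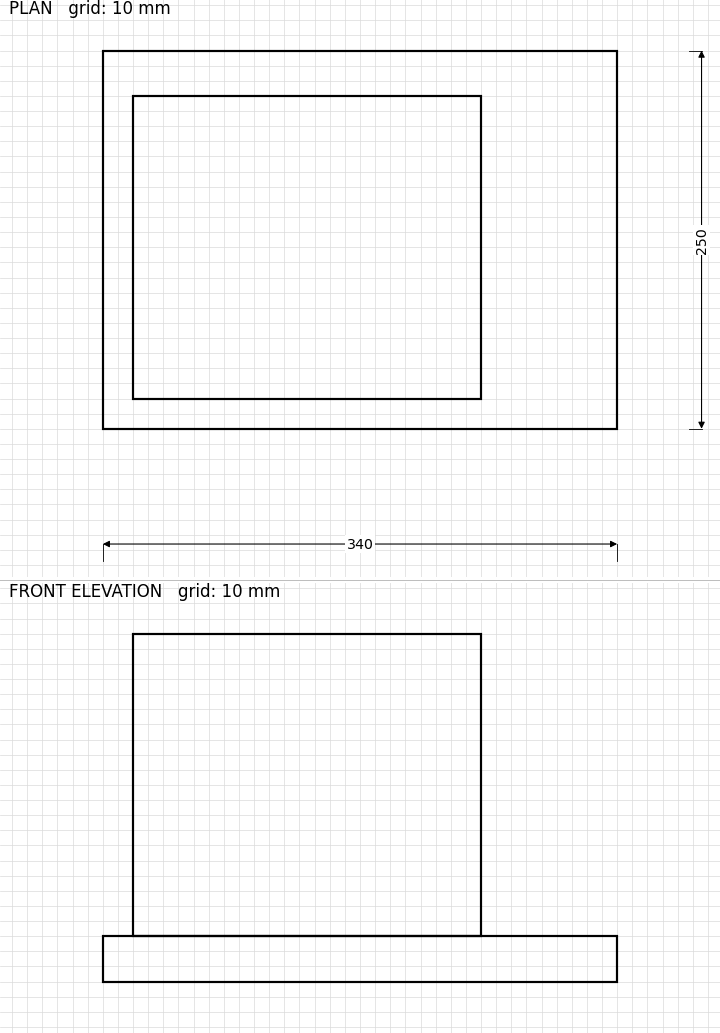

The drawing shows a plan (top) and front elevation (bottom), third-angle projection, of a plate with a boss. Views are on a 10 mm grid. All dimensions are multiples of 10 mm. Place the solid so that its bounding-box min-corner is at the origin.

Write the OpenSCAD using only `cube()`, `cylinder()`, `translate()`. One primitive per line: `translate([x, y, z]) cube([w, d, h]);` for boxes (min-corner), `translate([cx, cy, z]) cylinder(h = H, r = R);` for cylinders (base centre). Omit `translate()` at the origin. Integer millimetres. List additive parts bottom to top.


cube([340, 250, 30]);
translate([20, 20, 30]) cube([230, 200, 200]);


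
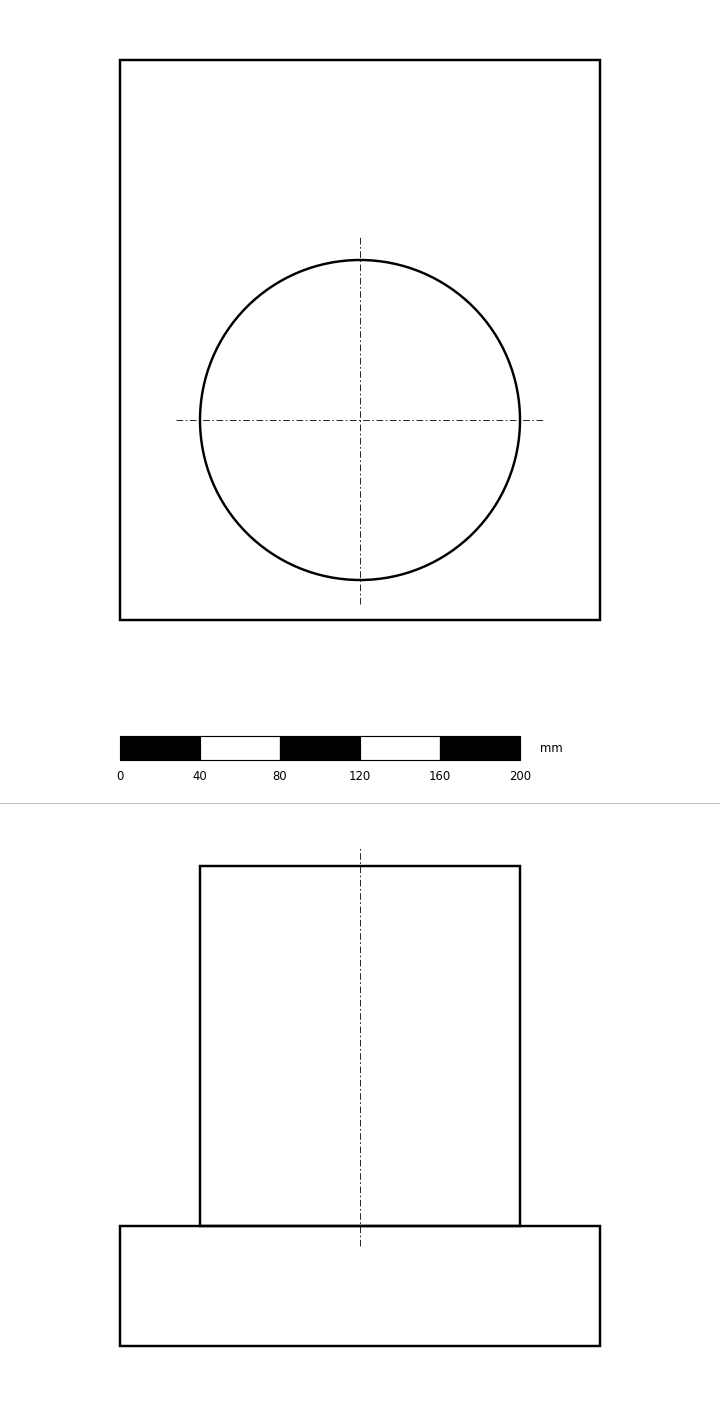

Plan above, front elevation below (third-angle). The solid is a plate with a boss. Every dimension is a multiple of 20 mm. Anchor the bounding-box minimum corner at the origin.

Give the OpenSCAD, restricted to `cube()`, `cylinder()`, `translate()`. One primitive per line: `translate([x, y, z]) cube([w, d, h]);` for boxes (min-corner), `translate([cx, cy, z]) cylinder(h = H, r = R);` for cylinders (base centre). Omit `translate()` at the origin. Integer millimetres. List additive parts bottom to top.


cube([240, 280, 60]);
translate([120, 100, 60]) cylinder(h = 180, r = 80);


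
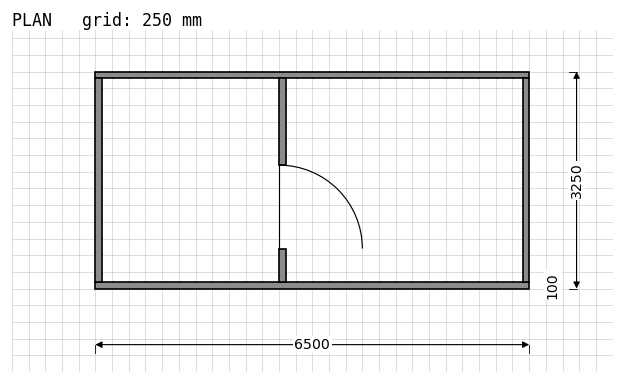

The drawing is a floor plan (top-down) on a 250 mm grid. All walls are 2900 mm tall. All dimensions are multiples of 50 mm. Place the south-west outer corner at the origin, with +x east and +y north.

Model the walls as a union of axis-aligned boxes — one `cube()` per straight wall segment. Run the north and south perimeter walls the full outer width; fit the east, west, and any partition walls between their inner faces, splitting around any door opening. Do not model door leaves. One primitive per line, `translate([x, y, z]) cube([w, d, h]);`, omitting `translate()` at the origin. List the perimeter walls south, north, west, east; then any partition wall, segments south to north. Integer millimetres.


cube([6500, 100, 2900]);
translate([0, 3150, 0]) cube([6500, 100, 2900]);
translate([0, 100, 0]) cube([100, 3050, 2900]);
translate([6400, 100, 0]) cube([100, 3050, 2900]);
translate([2750, 100, 0]) cube([100, 500, 2900]);
translate([2750, 1850, 0]) cube([100, 1300, 2900]);


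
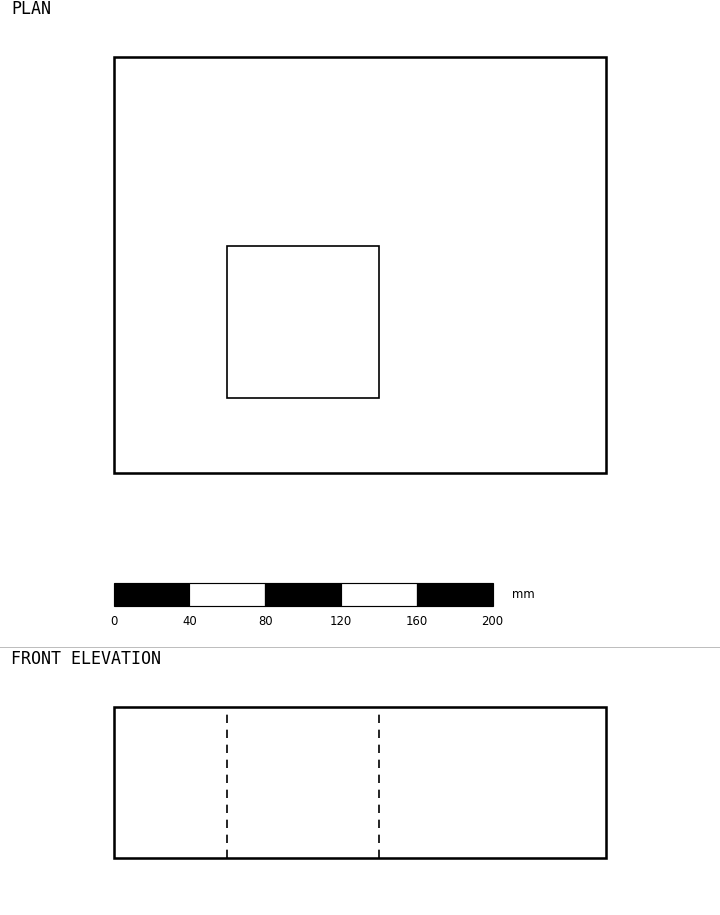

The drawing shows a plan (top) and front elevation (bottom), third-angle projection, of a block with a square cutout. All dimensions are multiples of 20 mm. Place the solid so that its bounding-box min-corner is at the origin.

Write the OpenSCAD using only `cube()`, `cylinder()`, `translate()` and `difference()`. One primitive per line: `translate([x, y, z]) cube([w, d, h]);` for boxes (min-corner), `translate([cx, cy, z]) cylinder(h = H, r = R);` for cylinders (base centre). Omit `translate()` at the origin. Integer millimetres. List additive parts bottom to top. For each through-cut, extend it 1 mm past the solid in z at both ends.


difference() {
  cube([260, 220, 80]);
  translate([60, 40, -1]) cube([80, 80, 82]);
}


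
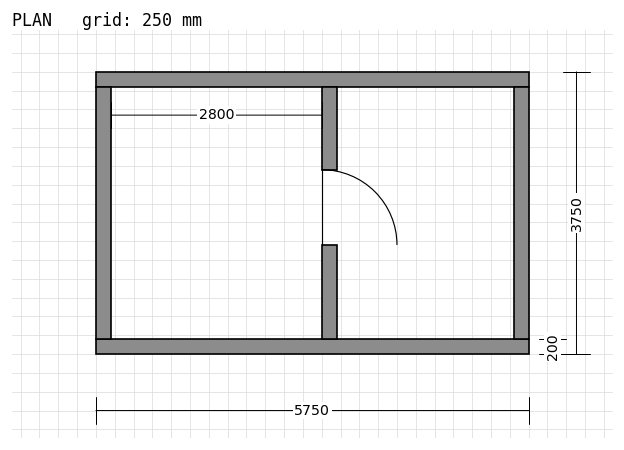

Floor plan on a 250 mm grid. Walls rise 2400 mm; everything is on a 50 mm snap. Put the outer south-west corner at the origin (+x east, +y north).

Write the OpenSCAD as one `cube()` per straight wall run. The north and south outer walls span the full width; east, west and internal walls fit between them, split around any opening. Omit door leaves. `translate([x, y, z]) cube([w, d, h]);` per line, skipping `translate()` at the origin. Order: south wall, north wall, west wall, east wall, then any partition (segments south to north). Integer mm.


cube([5750, 200, 2400]);
translate([0, 3550, 0]) cube([5750, 200, 2400]);
translate([0, 200, 0]) cube([200, 3350, 2400]);
translate([5550, 200, 0]) cube([200, 3350, 2400]);
translate([3000, 200, 0]) cube([200, 1250, 2400]);
translate([3000, 2450, 0]) cube([200, 1100, 2400]);


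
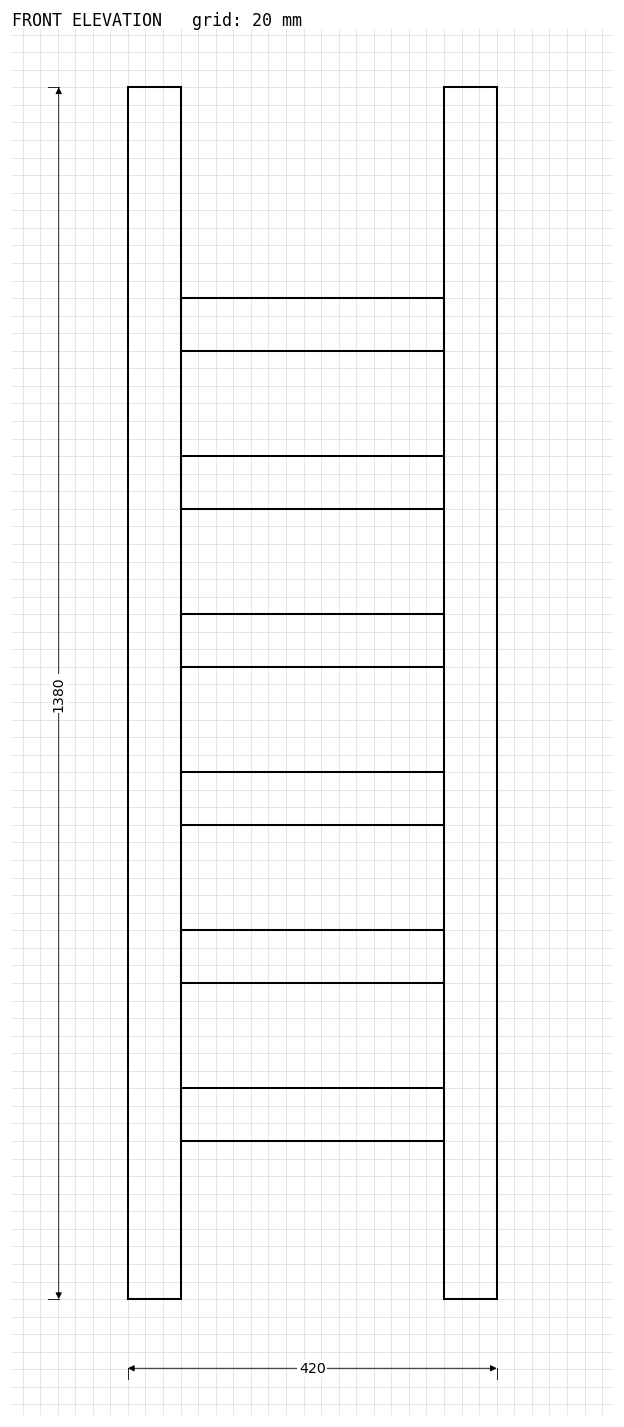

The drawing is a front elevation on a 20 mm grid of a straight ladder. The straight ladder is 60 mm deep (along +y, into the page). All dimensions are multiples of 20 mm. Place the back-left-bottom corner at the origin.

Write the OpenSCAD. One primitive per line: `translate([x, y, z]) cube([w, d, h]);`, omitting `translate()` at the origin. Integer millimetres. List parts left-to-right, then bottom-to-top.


cube([60, 60, 1380]);
translate([60, 0, 180]) cube([300, 60, 60]);
translate([60, 0, 360]) cube([300, 60, 60]);
translate([60, 0, 540]) cube([300, 60, 60]);
translate([60, 0, 720]) cube([300, 60, 60]);
translate([60, 0, 900]) cube([300, 60, 60]);
translate([60, 0, 1080]) cube([300, 60, 60]);
translate([360, 0, 0]) cube([60, 60, 1380]);
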